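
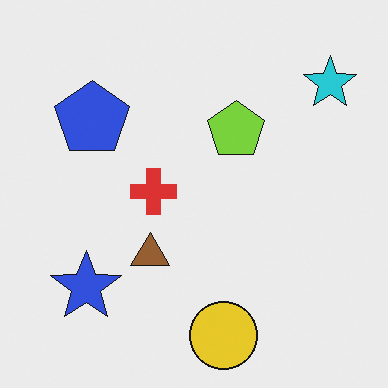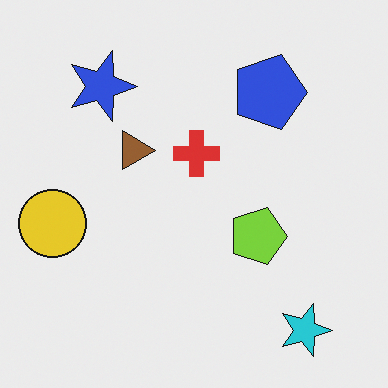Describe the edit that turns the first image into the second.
The second image is the first rotated 90° clockwise.

The cyan star sits in the top-right of the first image and the bottom-right of the second — consistent with a whole-image 90° clockwise rotation.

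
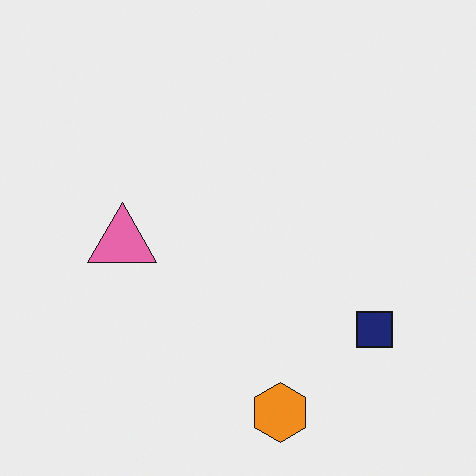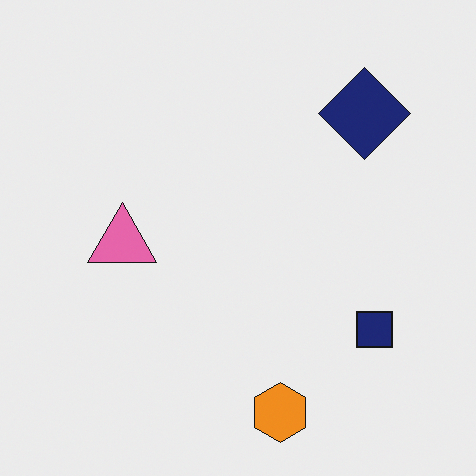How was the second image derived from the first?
The second image is the first overlaid with an additional navy diamond.

A navy diamond appears in the second image that is absent from the first.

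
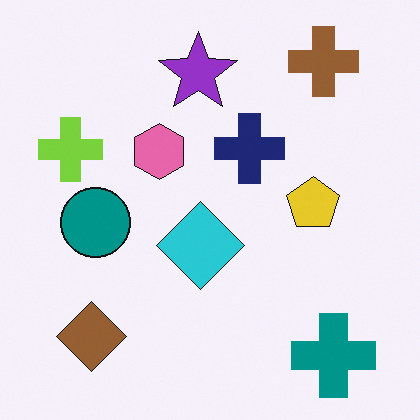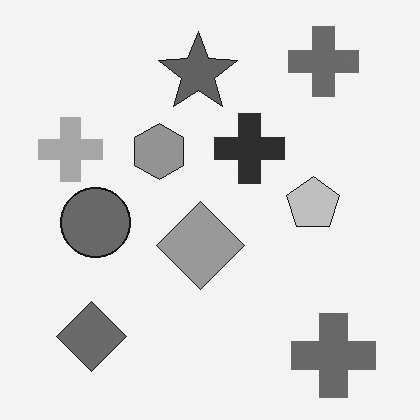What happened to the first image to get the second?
The second image is the first converted to grayscale.

All color is removed — every shape is now a shade of grey.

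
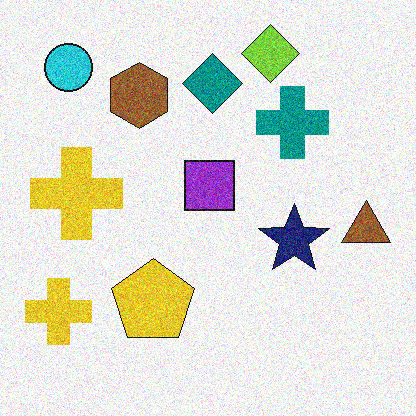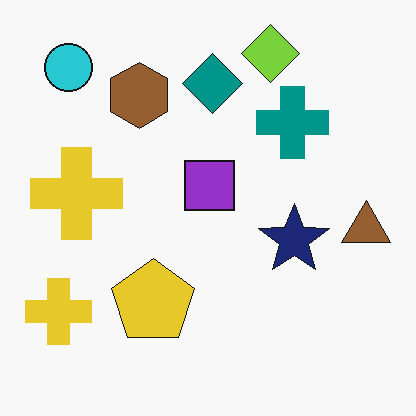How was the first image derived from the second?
The first image is the second degraded with moderate additive noise.

Random speckle covers the whole image, including the flat background.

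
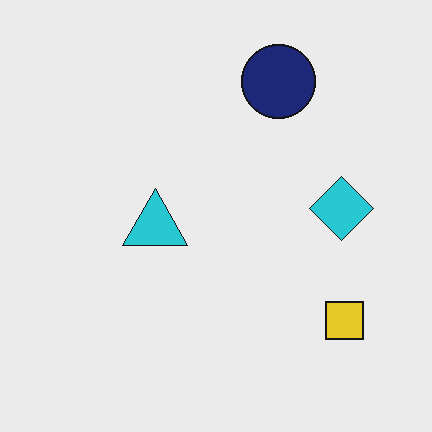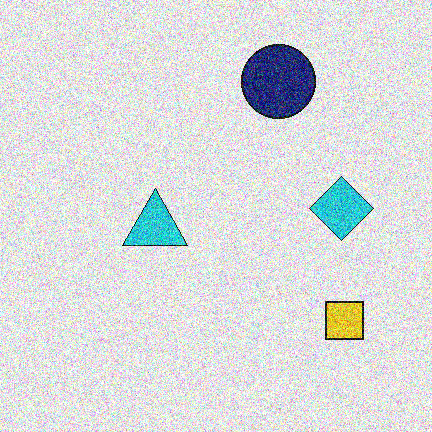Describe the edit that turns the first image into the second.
The transformation is: degraded with strong gaussian noise.

Random speckle covers the whole image, including the flat background.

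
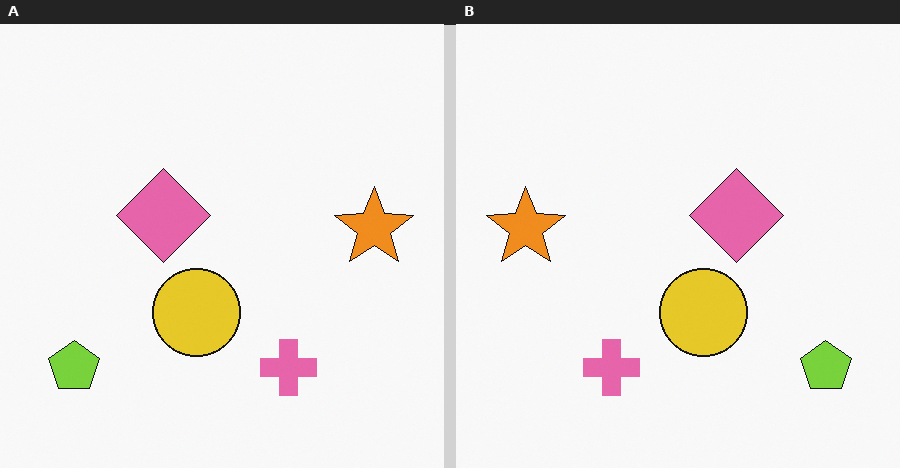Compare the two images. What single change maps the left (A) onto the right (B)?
The image was flipped horizontally (left ↔ right).

The orange star is in the right of the left (A) image and the left of the right (B) — shapes on opposite sides of the vertical midline have swapped in a mirror flip.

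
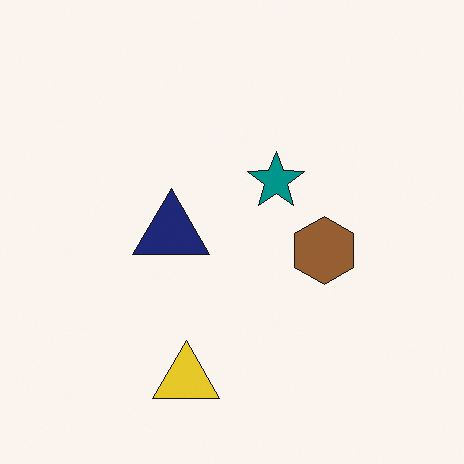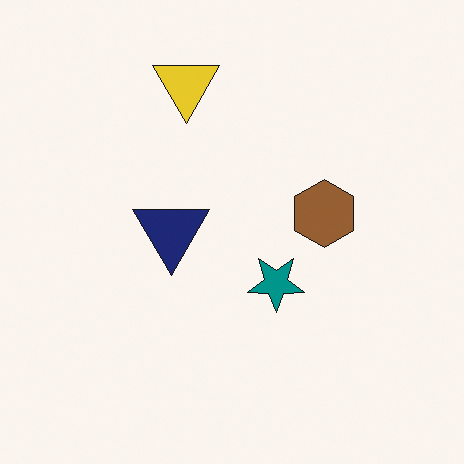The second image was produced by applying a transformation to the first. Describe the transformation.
The transformation is: flipped vertically (top ↔ bottom).

The yellow triangle is in the bottom of the first image and the top of the second — shapes on opposite sides of the horizontal midline have swapped in a mirror flip.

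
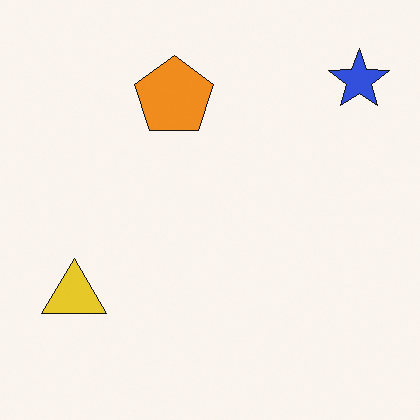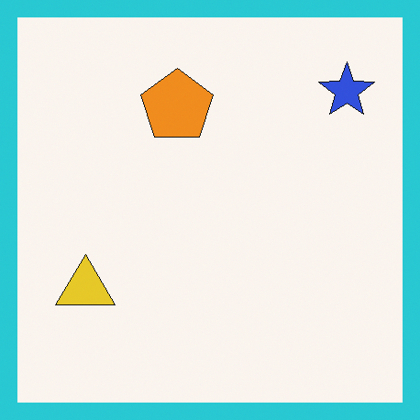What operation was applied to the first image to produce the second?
The image was framed with a cyan border.

A solid cyan frame runs around the edge of the second image, with the content slightly shrunk inside it.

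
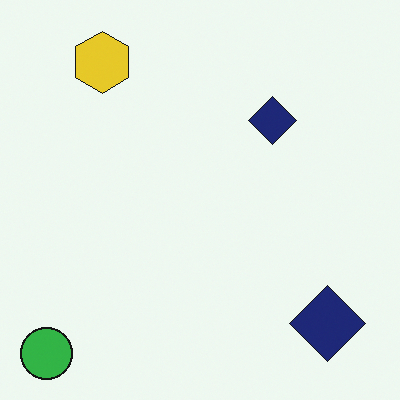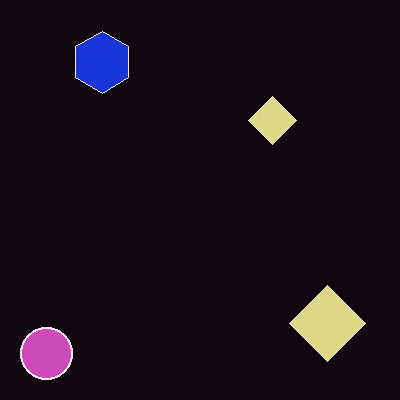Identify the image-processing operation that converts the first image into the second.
It was color-inverted (negative).

The light background has become dark and every shape's color is its complement — a photographic negative.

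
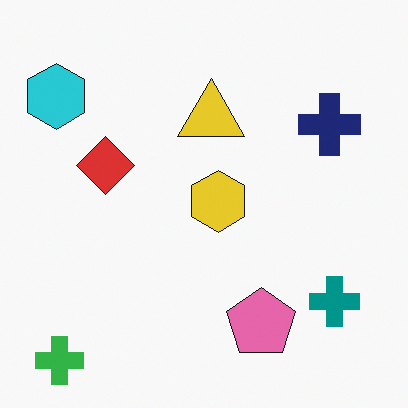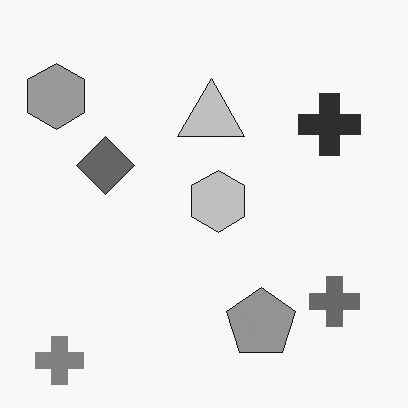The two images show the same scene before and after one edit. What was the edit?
Converted to grayscale.

All color is removed — every shape is now a shade of grey.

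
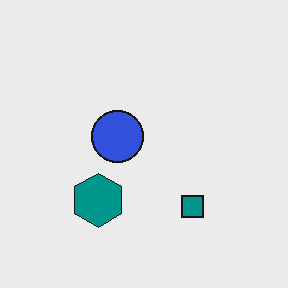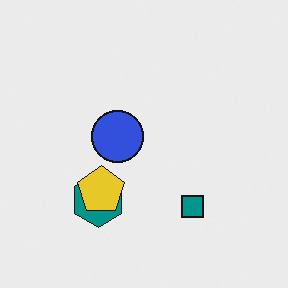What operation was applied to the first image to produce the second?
The image was overlaid with an additional yellow pentagon.

A yellow pentagon appears in the second image that is absent from the first.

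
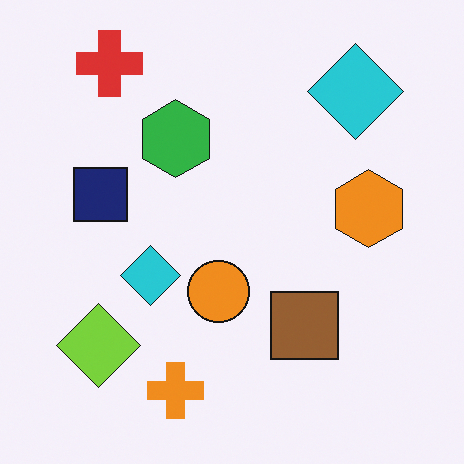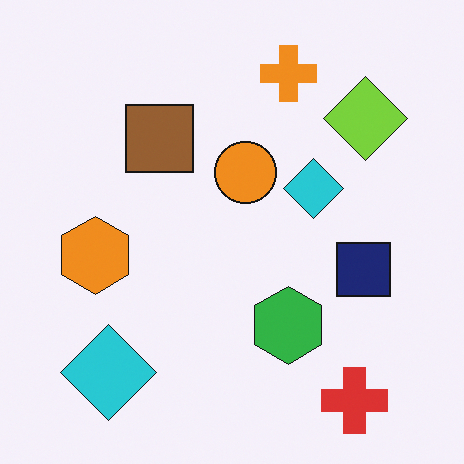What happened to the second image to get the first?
Rotated 180°.

The red cross sits in the bottom-right of the second image and the top-left of the first — consistent with a whole-image 180° rotation.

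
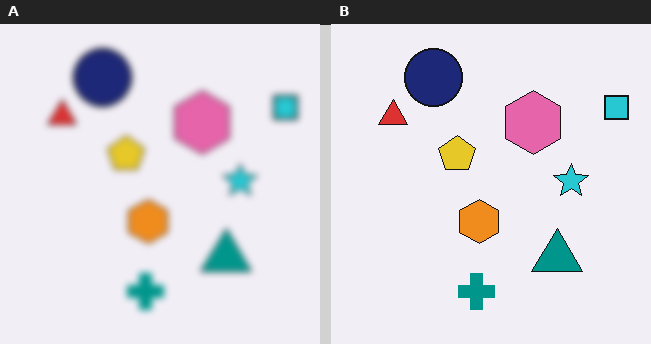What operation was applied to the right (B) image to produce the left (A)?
Moderately blurred.

Shape edges and outlines are uniformly softened across the whole image.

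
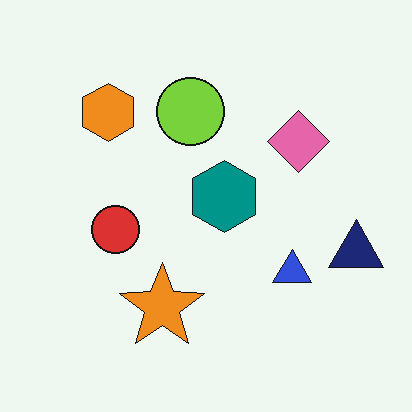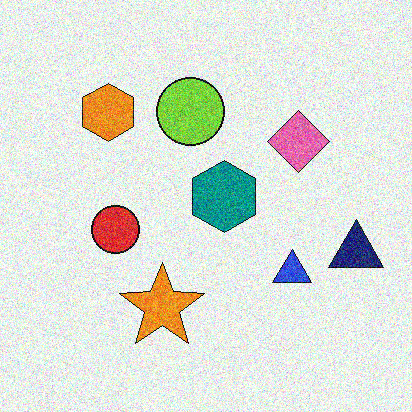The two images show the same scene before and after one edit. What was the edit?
This is the original image degraded with strong gaussian noise.

Random speckle covers the whole image, including the flat background.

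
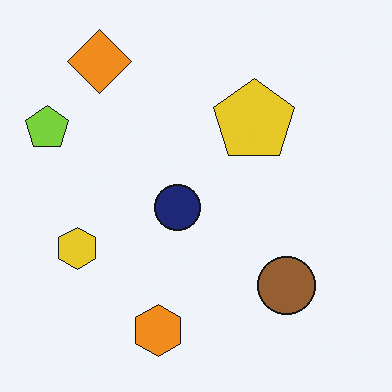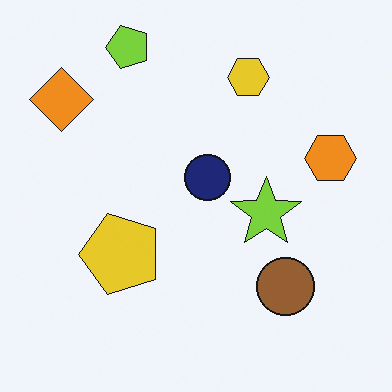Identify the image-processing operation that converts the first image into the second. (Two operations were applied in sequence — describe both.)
Transposed (reflected across the top-left ↔ bottom-right diagonal), then overlaid with an additional lime star.

Shapes have swapped their row and column positions — what was in the top-right is now in the bottom-left — a diagonal reflection. A lime star appears in the second image that is absent from the first.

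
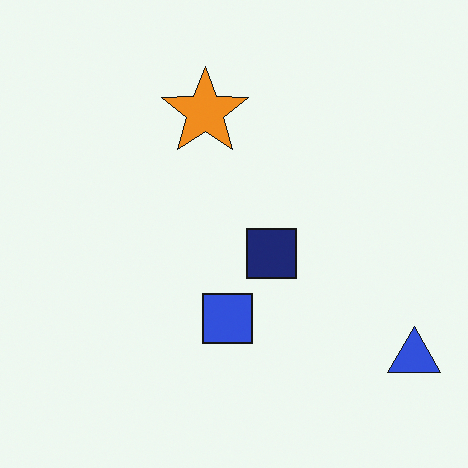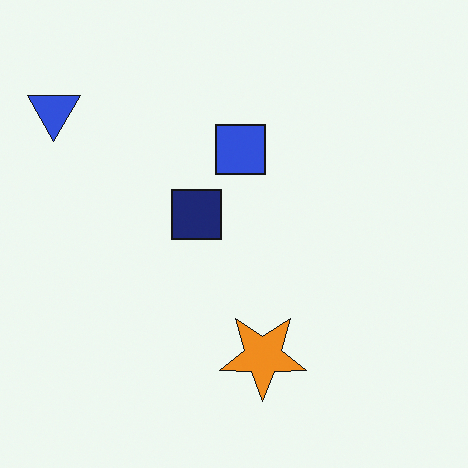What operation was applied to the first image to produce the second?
It was rotated 180°.

The blue triangle sits in the bottom-right of the first image and the top-left of the second — consistent with a whole-image 180° rotation.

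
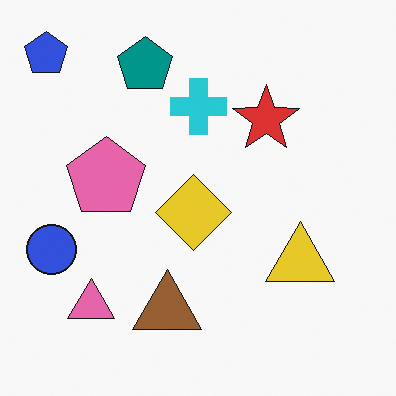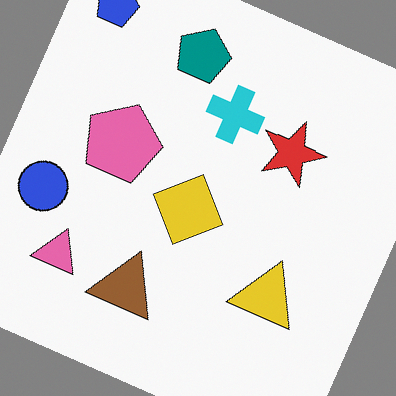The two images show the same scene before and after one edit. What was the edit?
It was rotated clockwise by a moderate amount.

Every shape is tilted by the same angle and the image corners show triangular fill wedges — a whole-image rotation by a non-right angle.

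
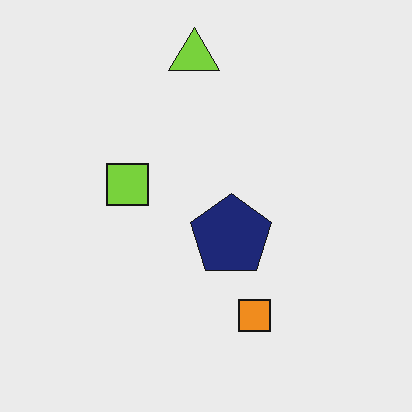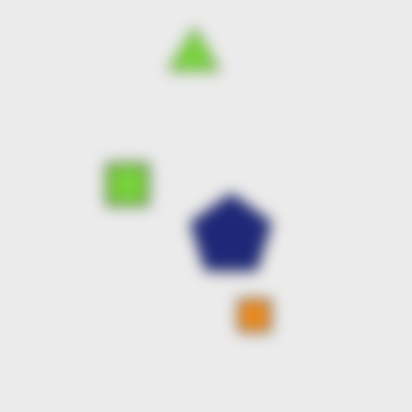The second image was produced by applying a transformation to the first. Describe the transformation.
This is the original image heavily blurred.

Shape edges and outlines are uniformly softened across the whole image.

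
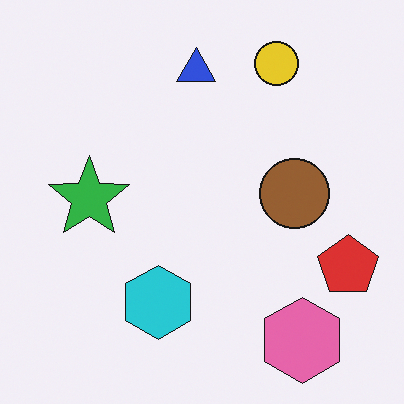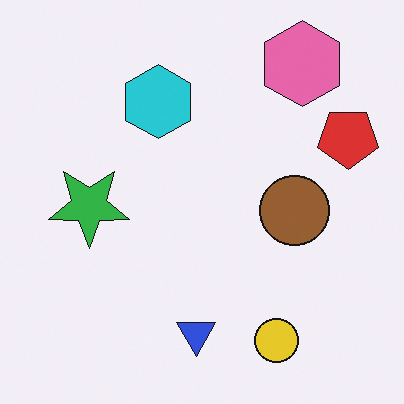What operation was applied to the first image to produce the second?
Flipped vertically (top ↔ bottom).

The yellow circle is in the top-right of the first image and the bottom-right of the second — shapes on opposite sides of the horizontal midline have swapped in a mirror flip.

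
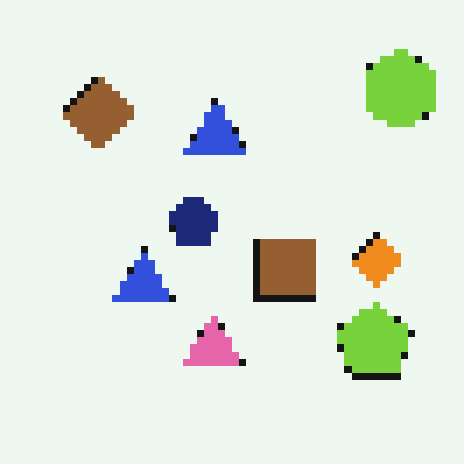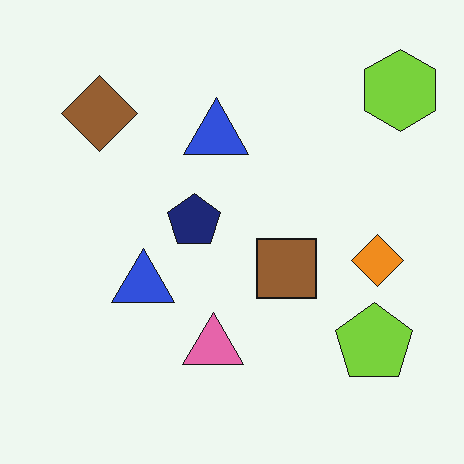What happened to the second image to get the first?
This is the original image moderately pixelated.

Shapes are reduced to large square blocks; fine edges and outlines are lost — a downscale-then-upscale (mosaic) effect.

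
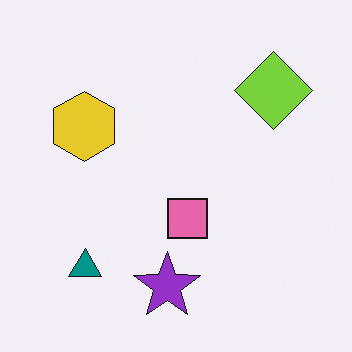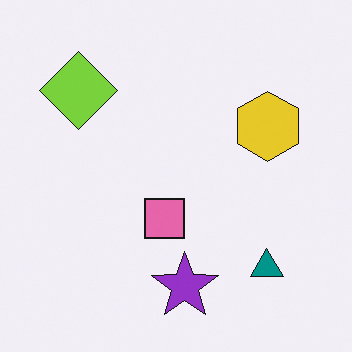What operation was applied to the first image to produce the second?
It was flipped horizontally (left ↔ right).

The lime diamond is in the top-right of the first image and the top-left of the second — shapes on opposite sides of the vertical midline have swapped in a mirror flip.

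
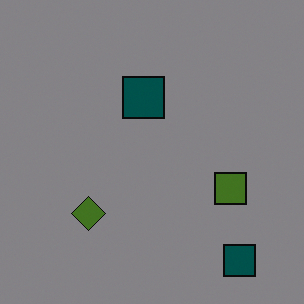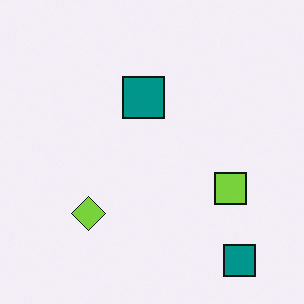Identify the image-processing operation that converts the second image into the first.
Substantially darkened.

Every pixel — background and shapes alike — is uniformly darkened.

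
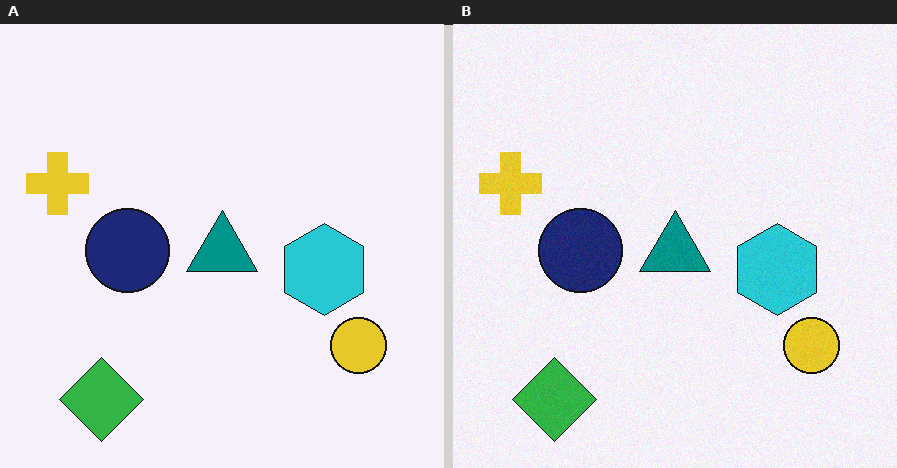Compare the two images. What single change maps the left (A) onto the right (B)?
It was degraded with subtle gaussian noise.

Random speckle covers the whole image, including the flat background.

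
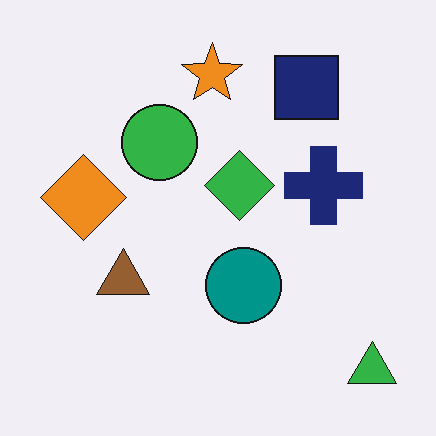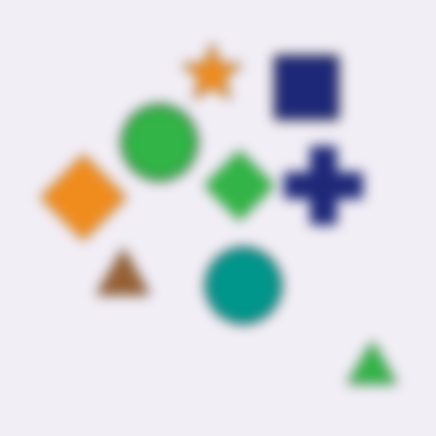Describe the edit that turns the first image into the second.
The transformation is: strongly gaussian-blurred.

Shape edges and outlines are uniformly softened across the whole image.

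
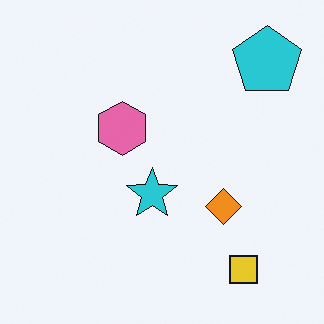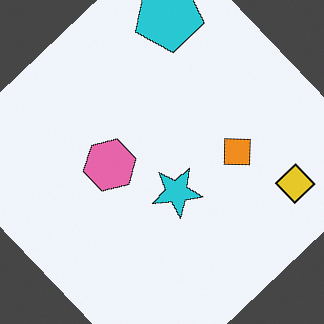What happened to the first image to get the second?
This is the original image rotated counter-clockwise by a large amount — several tens of degrees.

Every shape is tilted by the same angle and the image corners show triangular fill wedges — a whole-image rotation by a non-right angle.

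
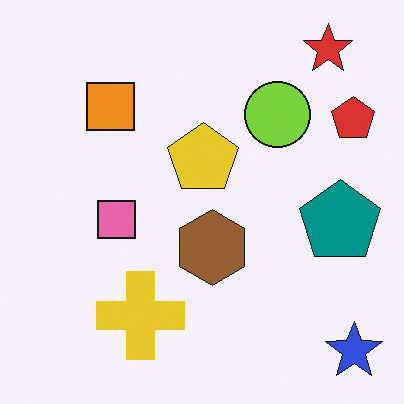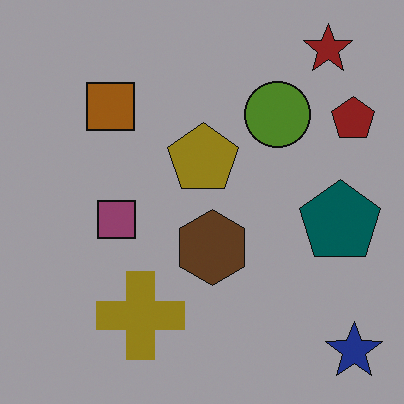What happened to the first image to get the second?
This is the original image darkened a lot.

Every pixel — background and shapes alike — is uniformly darkened.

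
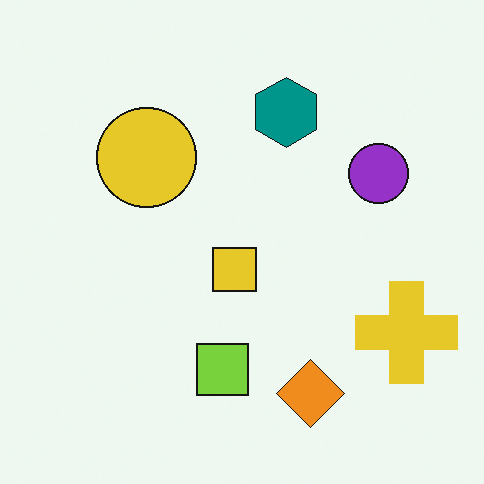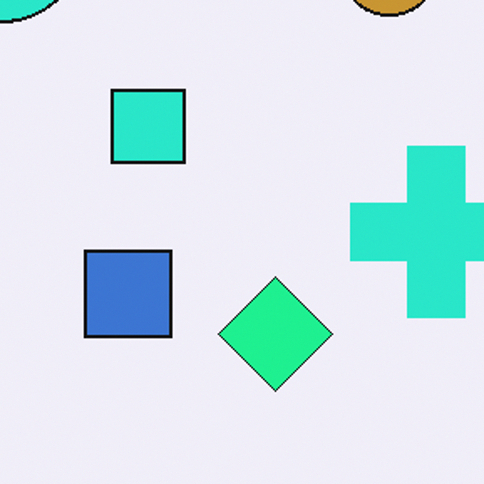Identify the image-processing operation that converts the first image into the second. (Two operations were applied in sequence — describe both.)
Cropped tightly and scaled back up, then hue-shifted through roughly a third of the color wheel.

The visible shapes are larger and the field of view is narrower; shapes near the original edges may be partly or wholly outside the frame — a crop-and-rescale. Every shape's color has rotated by the same amount around the hue wheel — a uniform hue shift.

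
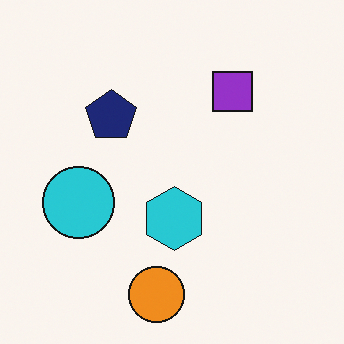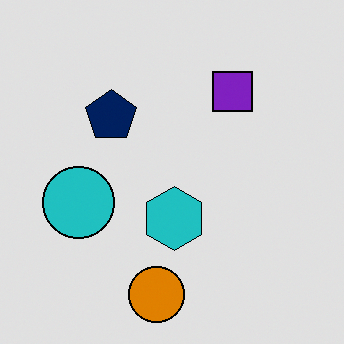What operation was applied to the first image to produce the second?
The second image is the first moderately posterized.

Each flat color has snapped to a coarser quantized level — most visibly, the near-white background has dropped to a flat grey.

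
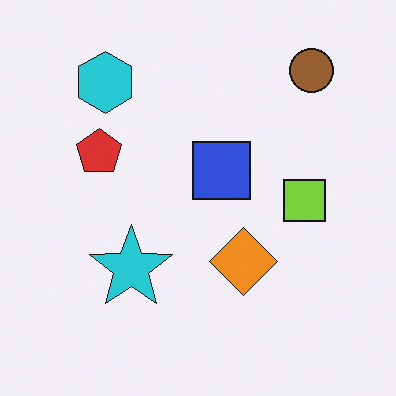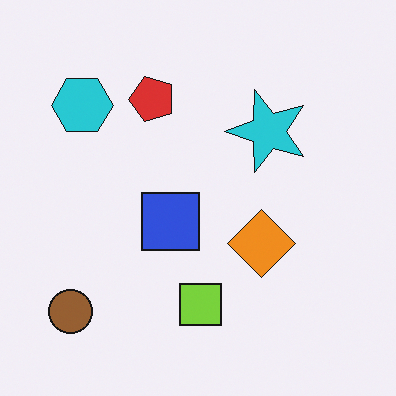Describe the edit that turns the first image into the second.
The second image is the first transposed (reflected across the top-left ↔ bottom-right diagonal).

Shapes have swapped their row and column positions — what was in the top-right is now in the bottom-left — a diagonal reflection.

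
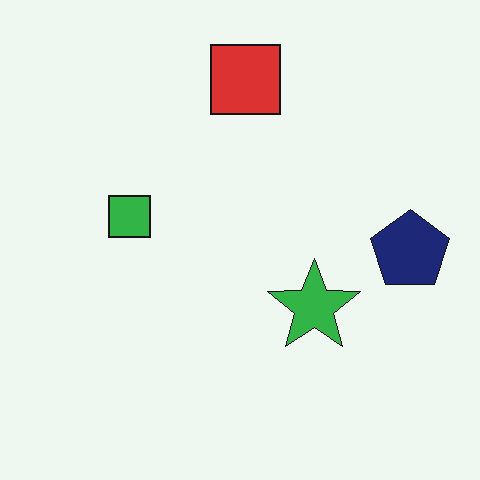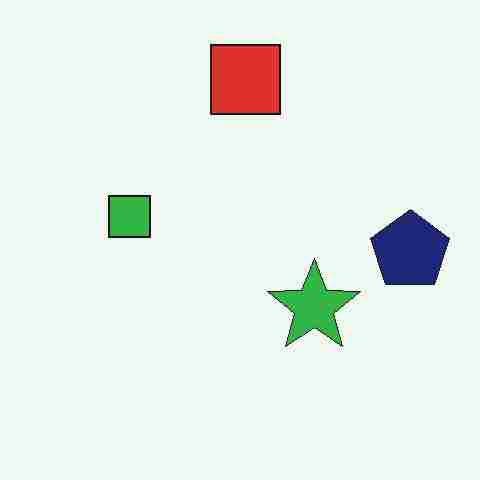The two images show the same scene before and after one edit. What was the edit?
Heavily JPEG-compressed with obvious blocking artifacts.

Blocky 8×8 compression artifacts appear around shape edges and the flat background shows ringing — characteristic JPEG degradation.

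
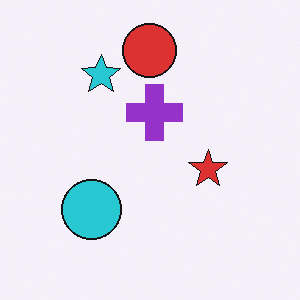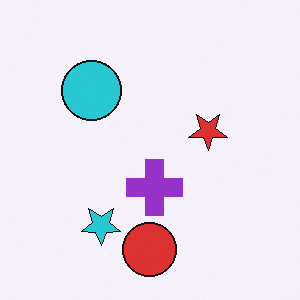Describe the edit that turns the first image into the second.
It was flipped vertically (top ↔ bottom).

The red circle is in the top of the first image and the bottom of the second — shapes on opposite sides of the horizontal midline have swapped in a mirror flip.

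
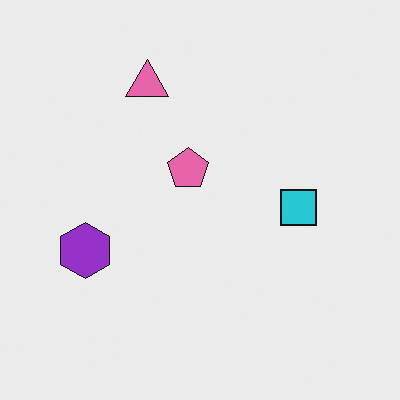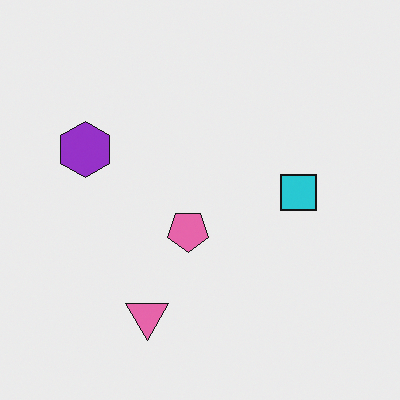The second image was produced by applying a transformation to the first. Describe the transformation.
Flipped vertically (top ↔ bottom).

The pink triangle is in the top of the first image and the bottom of the second — shapes on opposite sides of the horizontal midline have swapped in a mirror flip.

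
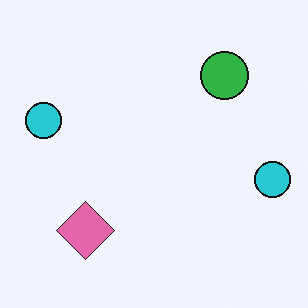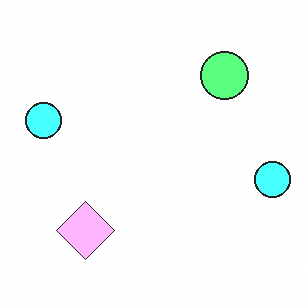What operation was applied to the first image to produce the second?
This is the original image brightened a lot.

Every pixel — background and shapes alike — is uniformly brightened.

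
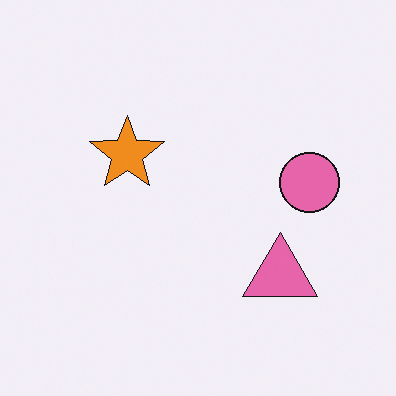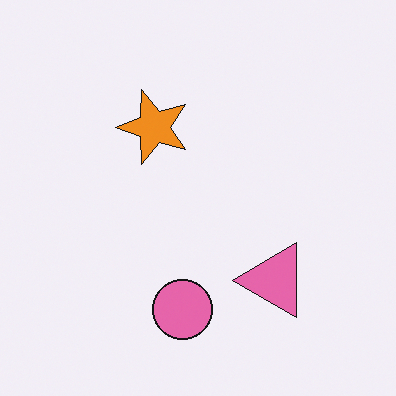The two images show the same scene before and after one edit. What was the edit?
The transformation is: transposed (reflected across the top-left ↔ bottom-right diagonal).

Shapes have swapped their row and column positions — what was in the top-right is now in the bottom-left — a diagonal reflection.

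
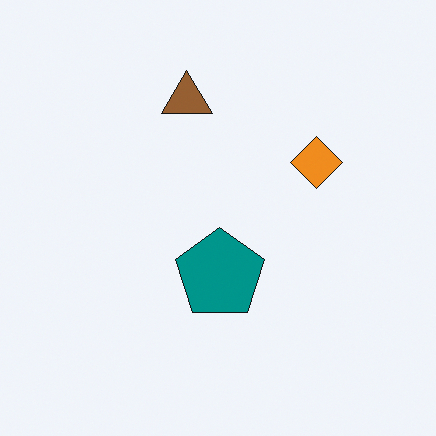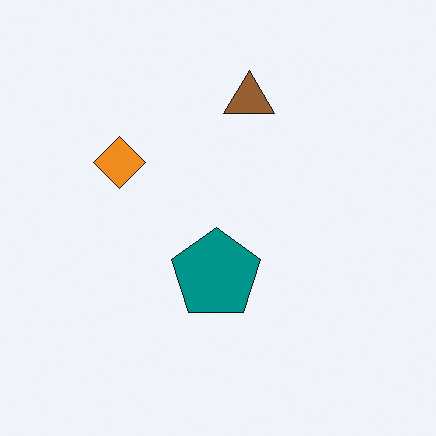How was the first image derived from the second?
The first image is the second flipped horizontally (left ↔ right).

The orange diamond is in the left of the second image and the right of the first — shapes on opposite sides of the vertical midline have swapped in a mirror flip.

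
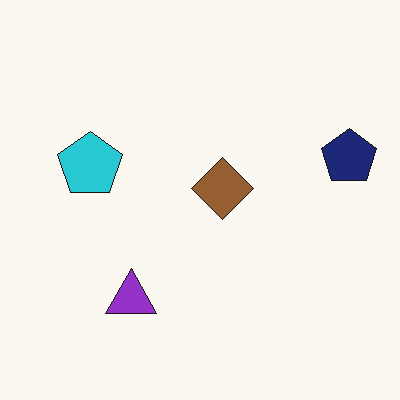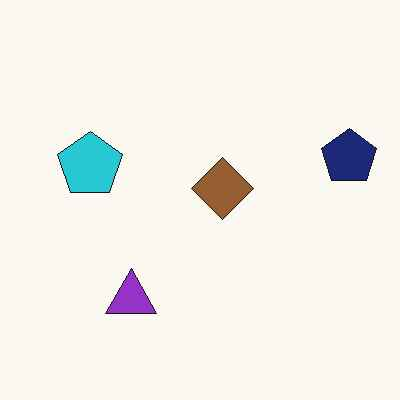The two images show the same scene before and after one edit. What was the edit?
The second image is the first given moderate JPEG compression.

Blocky 8×8 compression artifacts appear around shape edges and the flat background shows ringing — characteristic JPEG degradation.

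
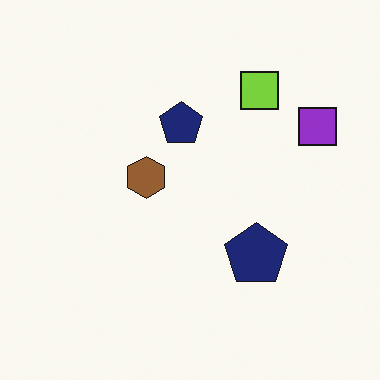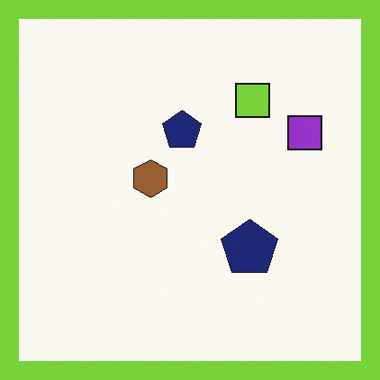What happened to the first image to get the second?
It was framed with a lime border.

A solid lime frame runs around the edge of the second image, with the content slightly shrunk inside it.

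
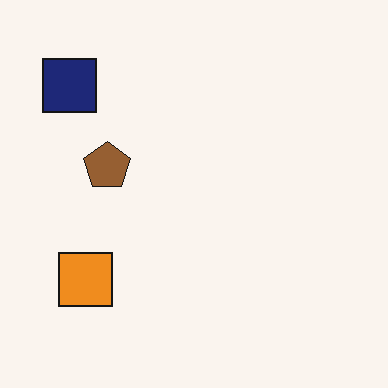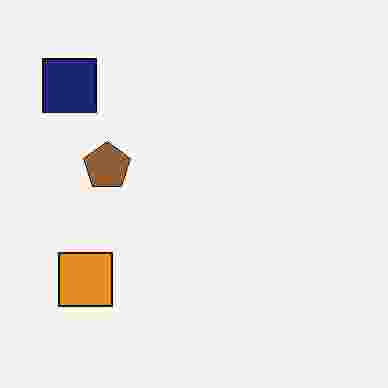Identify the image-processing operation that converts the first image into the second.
It was degraded with heavy JPEG compression.

Blocky 8×8 compression artifacts appear around shape edges and the flat background shows ringing — characteristic JPEG degradation.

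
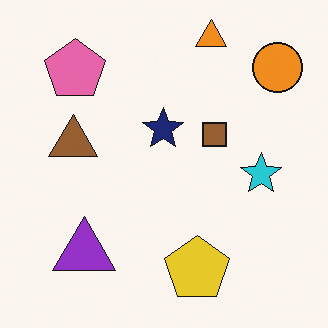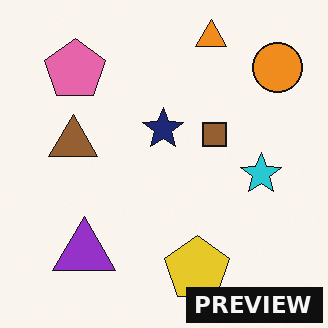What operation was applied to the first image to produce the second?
Watermarked with the text "PREVIEW" in the lower-right corner.

A dark label reading "PREVIEW" appears in the lower-right corner.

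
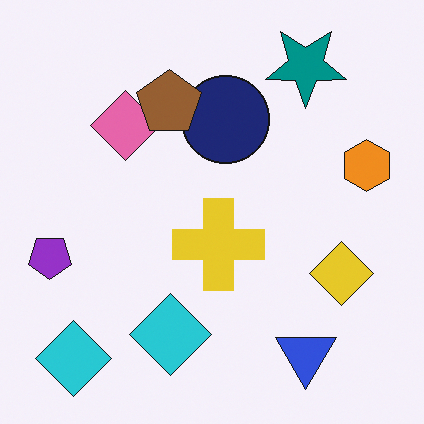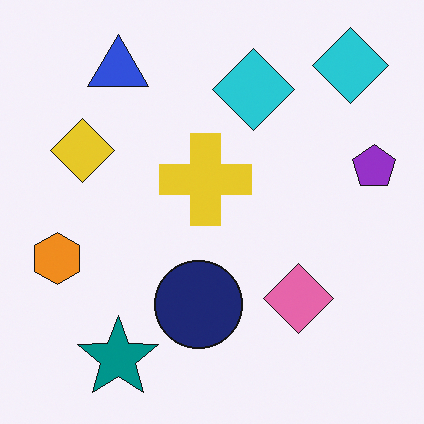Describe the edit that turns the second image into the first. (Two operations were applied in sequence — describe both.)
Rotated 180°, then overlaid with an additional brown pentagon.

The teal star sits in the bottom-left of the second image and the top-right of the first — consistent with a whole-image 180° rotation. A brown pentagon appears in the first image that is absent from the second.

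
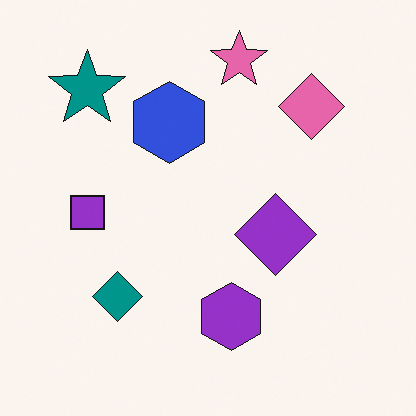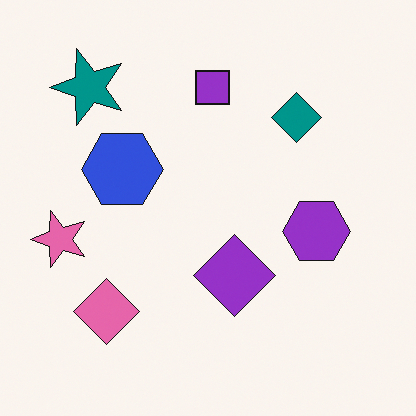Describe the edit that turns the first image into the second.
The image was transposed (reflected across the top-left ↔ bottom-right diagonal).

Shapes have swapped their row and column positions — what was in the top-right is now in the bottom-left — a diagonal reflection.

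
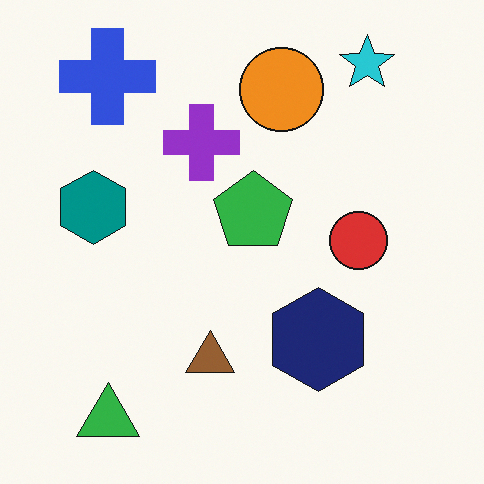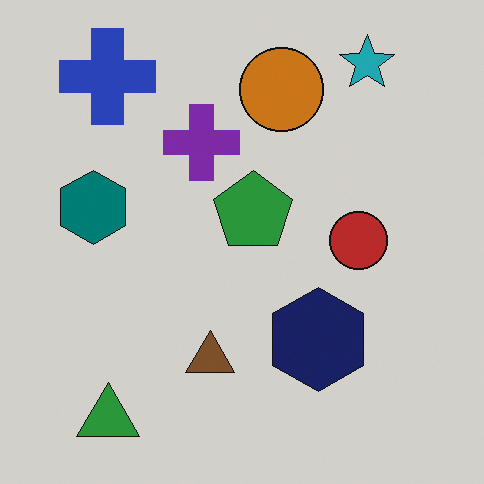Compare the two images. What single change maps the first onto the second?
The second image is the first darkened a little.

Every pixel — background and shapes alike — is uniformly darkened.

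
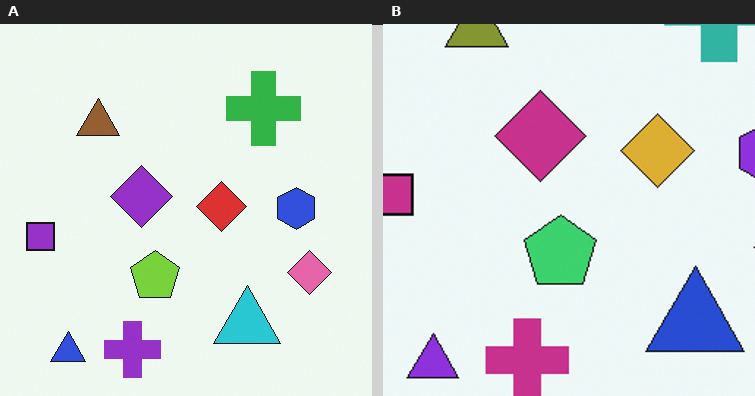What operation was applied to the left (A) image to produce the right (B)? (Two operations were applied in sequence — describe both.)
This is the original image hue-shifted by a small amount, then cropped to a modestly smaller region and rescaled.

Every shape's color has rotated by the same amount around the hue wheel — a uniform hue shift. The visible shapes are larger and the field of view is narrower; shapes near the original edges may be partly or wholly outside the frame — a crop-and-rescale.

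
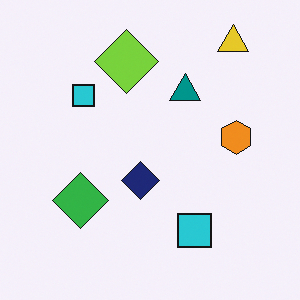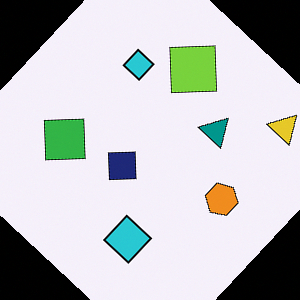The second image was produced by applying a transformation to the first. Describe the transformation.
The transformation is: rotated clockwise by a large amount — several tens of degrees.

Every shape is tilted by the same angle and the image corners show triangular fill wedges — a whole-image rotation by a non-right angle.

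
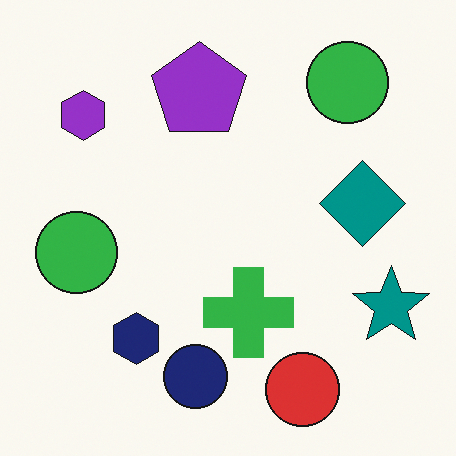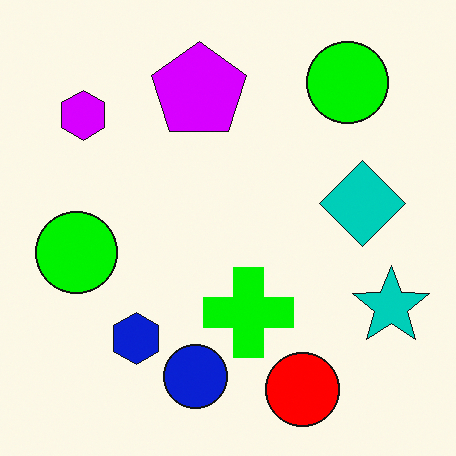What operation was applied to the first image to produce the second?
The transformation is: heavily oversaturated.

All colors are more vivid — a global saturation change.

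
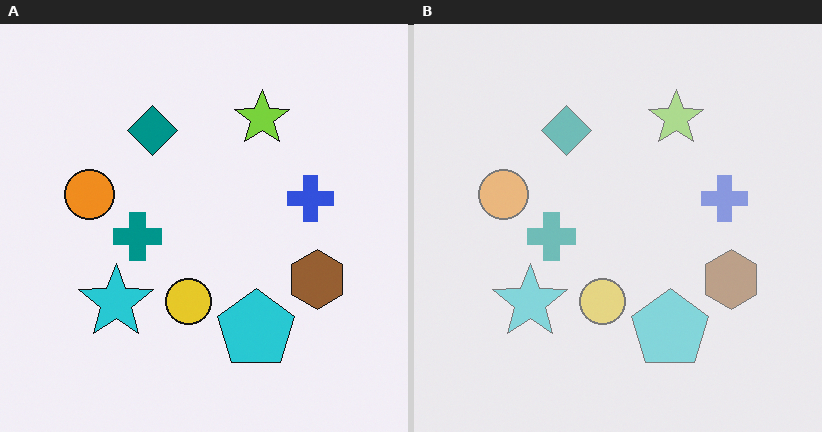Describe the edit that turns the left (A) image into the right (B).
It was washed out (contrast reduced).

Tones are pushed toward mid-grey across the whole image — a global contrast change.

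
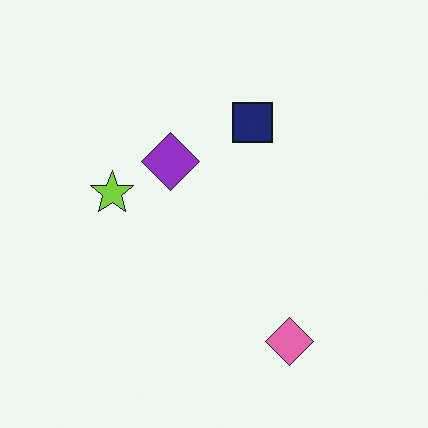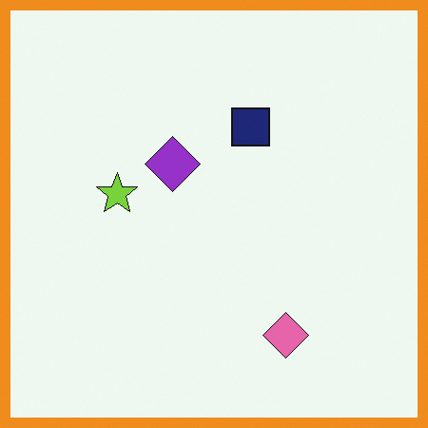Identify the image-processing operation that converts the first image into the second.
The image was framed with a orange border.

A solid orange frame runs around the edge of the second image, with the content slightly shrunk inside it.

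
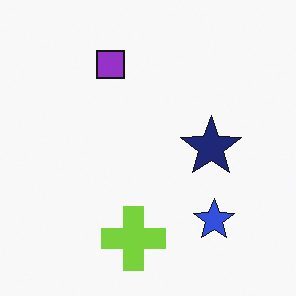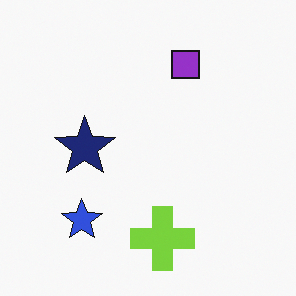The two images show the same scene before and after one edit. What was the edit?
It was flipped horizontally (left ↔ right).

The blue star is in the bottom-right of the first image and the bottom-left of the second — shapes on opposite sides of the vertical midline have swapped in a mirror flip.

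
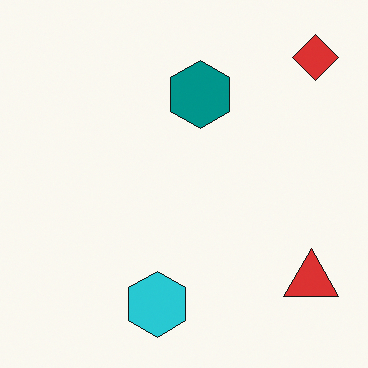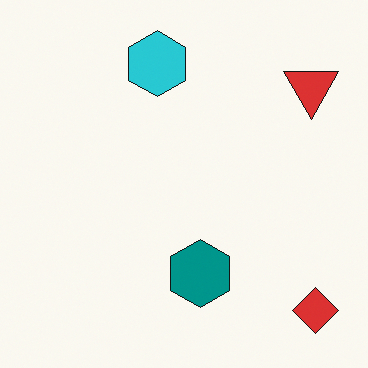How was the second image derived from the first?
This is the original image flipped vertically (top ↔ bottom).

The red diamond is in the top-right of the first image and the bottom-right of the second — shapes on opposite sides of the horizontal midline have swapped in a mirror flip.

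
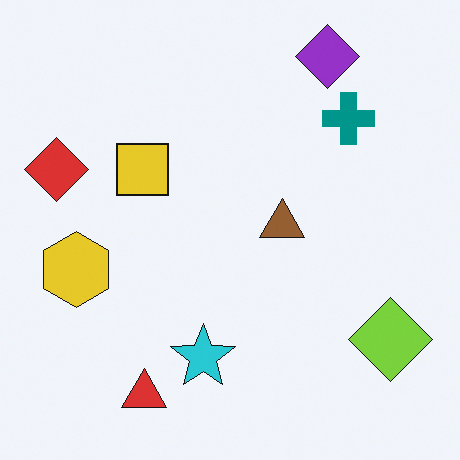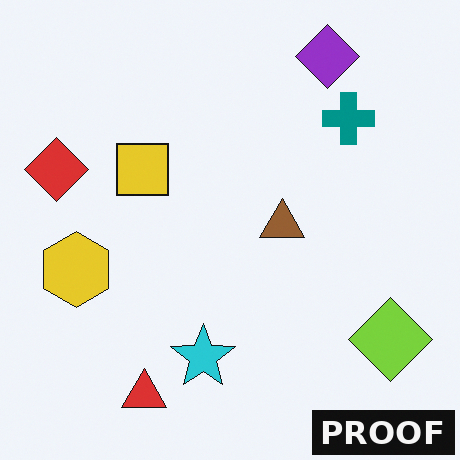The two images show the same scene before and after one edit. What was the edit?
This is the original image watermarked with the text "PROOF" in the lower-right corner.

A dark label reading "PROOF" appears in the lower-right corner.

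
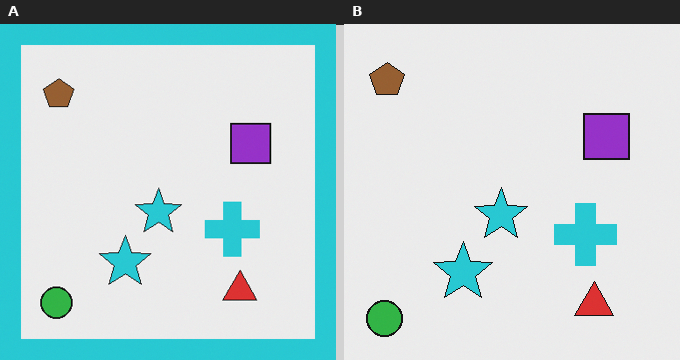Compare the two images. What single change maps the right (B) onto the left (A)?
This is the original image framed with a cyan border.

A solid cyan frame runs around the edge of the left (A) image, with the content slightly shrunk inside it.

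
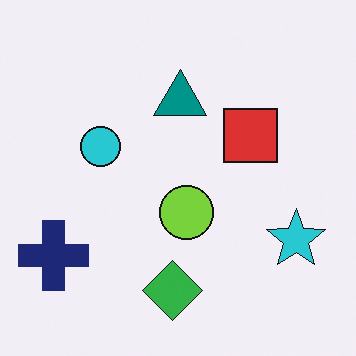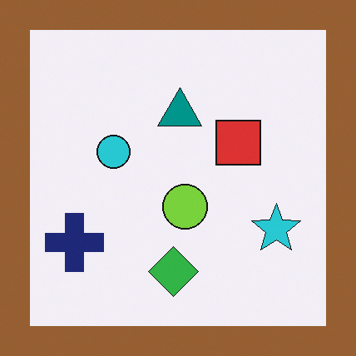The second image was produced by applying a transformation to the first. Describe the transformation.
The transformation is: framed with a brown border.

A solid brown frame runs around the edge of the second image, with the content slightly shrunk inside it.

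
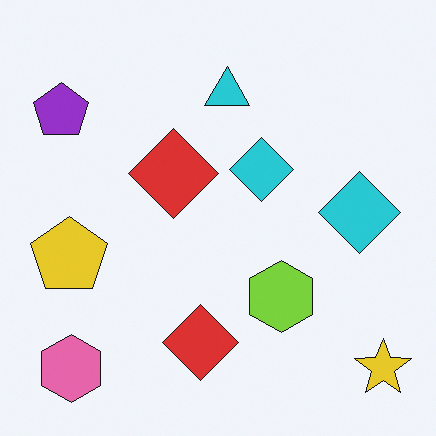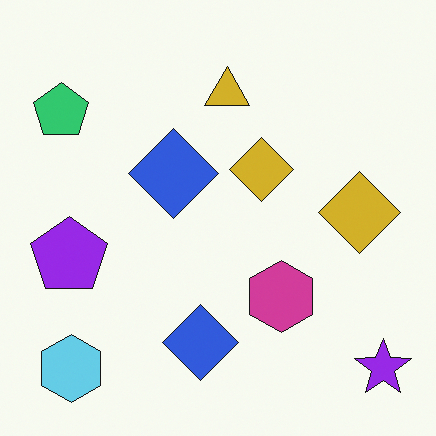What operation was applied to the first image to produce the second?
The image was hue-shifted by a large amount.

Every shape's color has rotated by the same amount around the hue wheel — a uniform hue shift.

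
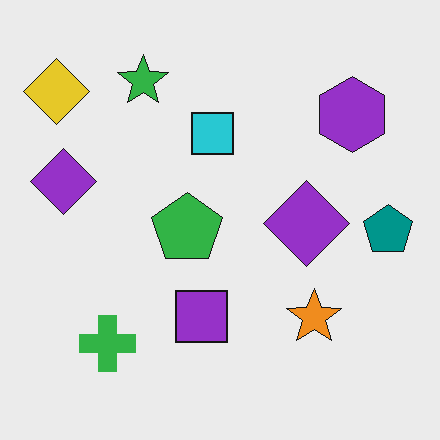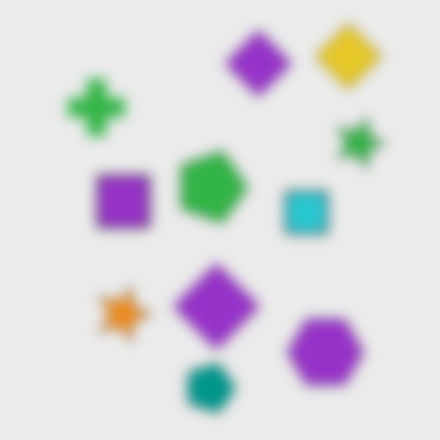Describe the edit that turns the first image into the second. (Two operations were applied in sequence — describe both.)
The transformation is: strongly gaussian-blurred, then rotated 90° clockwise.

Shape edges and outlines are uniformly softened across the whole image. The yellow diamond sits in the top-left of the first image and the top-right of the second — consistent with a whole-image 90° clockwise rotation.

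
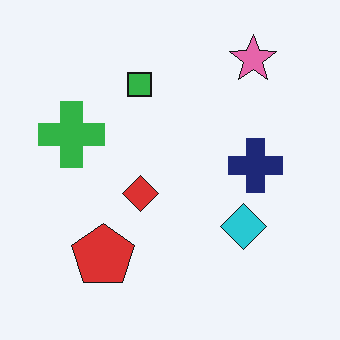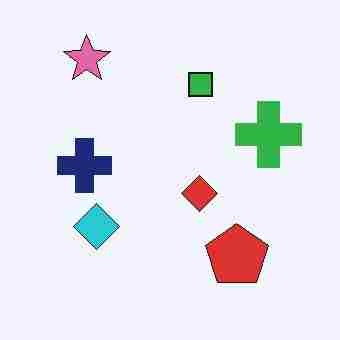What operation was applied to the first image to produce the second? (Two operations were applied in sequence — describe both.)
This is the original image flipped horizontally (left ↔ right), then heavily JPEG-compressed with obvious blocking artifacts.

The green cross is in the left of the first image and the right of the second — shapes on opposite sides of the vertical midline have swapped in a mirror flip. Blocky 8×8 compression artifacts appear around shape edges and the flat background shows ringing — characteristic JPEG degradation.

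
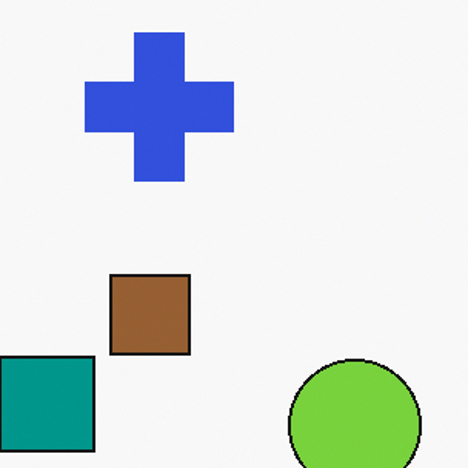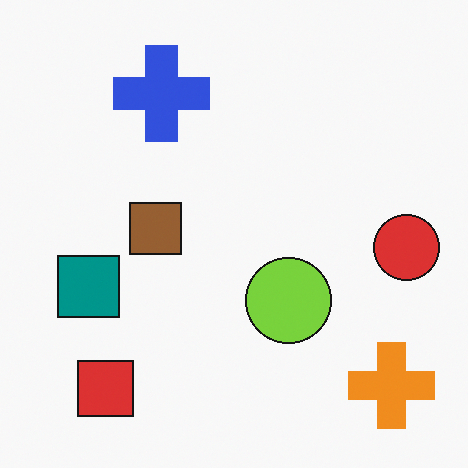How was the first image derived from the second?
Cropped slightly and scaled back up.

The visible shapes are larger and the field of view is narrower; shapes near the original edges may be partly or wholly outside the frame — a crop-and-rescale.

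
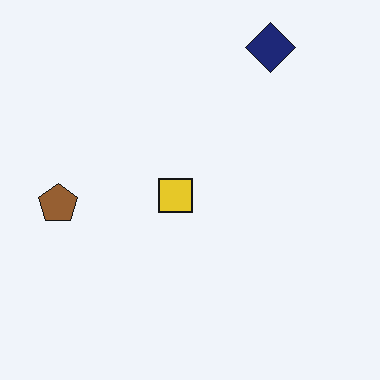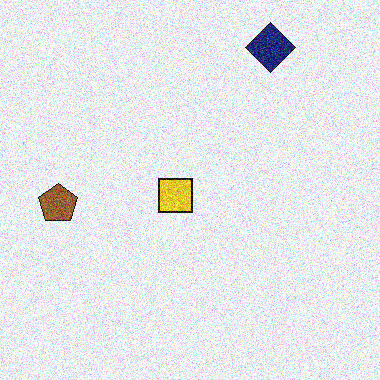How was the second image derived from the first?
It was degraded with a thick layer of grain.

Random speckle covers the whole image, including the flat background.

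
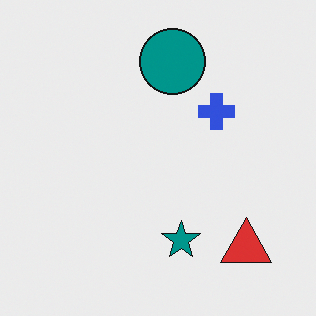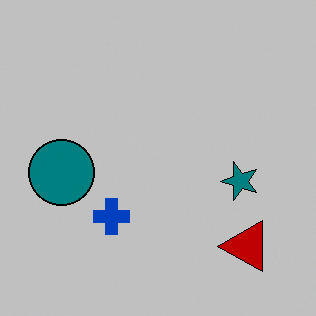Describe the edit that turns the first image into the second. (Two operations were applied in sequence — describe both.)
It was transposed (reflected across the top-left ↔ bottom-right diagonal), then aggressively posterized.

Shapes have swapped their row and column positions — what was in the top-right is now in the bottom-left — a diagonal reflection. Each flat color has snapped to a coarser quantized level — most visibly, the near-white background has dropped to a flat grey.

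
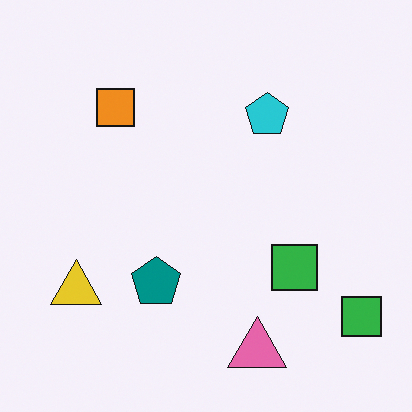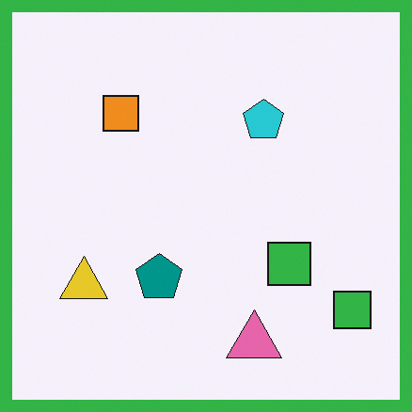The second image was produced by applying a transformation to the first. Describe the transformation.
This is the original image framed with a green border.

A solid green frame runs around the edge of the second image, with the content slightly shrunk inside it.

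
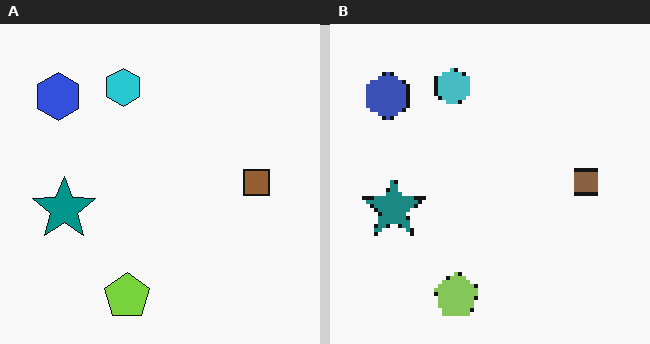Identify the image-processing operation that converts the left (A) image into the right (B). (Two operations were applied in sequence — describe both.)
The transformation is: slightly desaturated, then lightly pixelated (a mild mosaic effect).

All colors are more muted and greyish — a global saturation change. Shapes are reduced to large square blocks; fine edges and outlines are lost — a downscale-then-upscale (mosaic) effect.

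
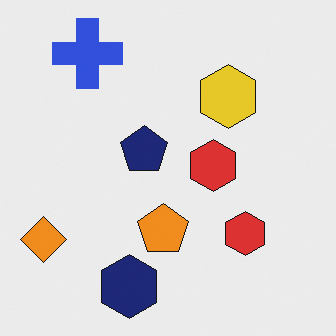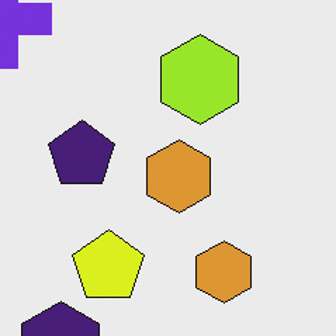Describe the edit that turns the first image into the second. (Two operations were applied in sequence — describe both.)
The image was hue-shifted by a small amount, then cropped to a modestly smaller region and rescaled.

Every shape's color has rotated by the same amount around the hue wheel — a uniform hue shift. The visible shapes are larger and the field of view is narrower; shapes near the original edges may be partly or wholly outside the frame — a crop-and-rescale.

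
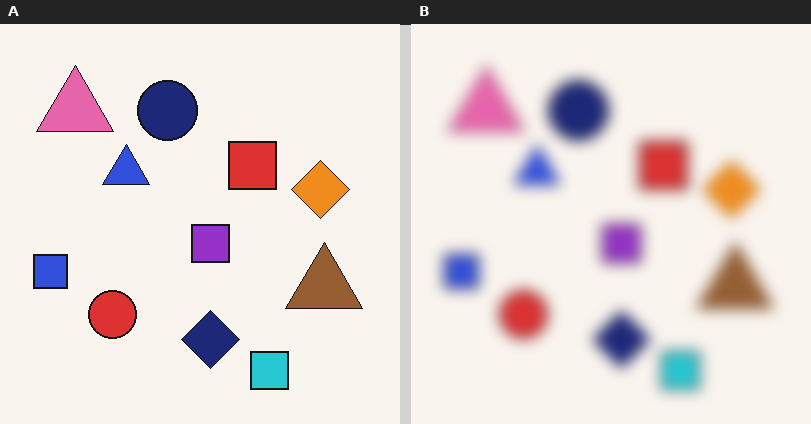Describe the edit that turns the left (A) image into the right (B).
The image was heavily blurred.

Shape edges and outlines are uniformly softened across the whole image.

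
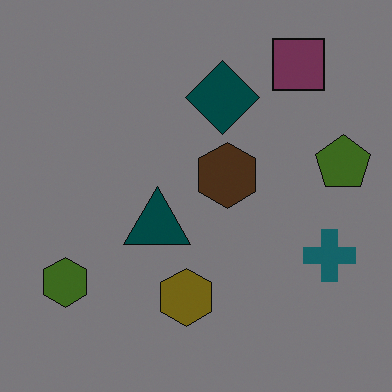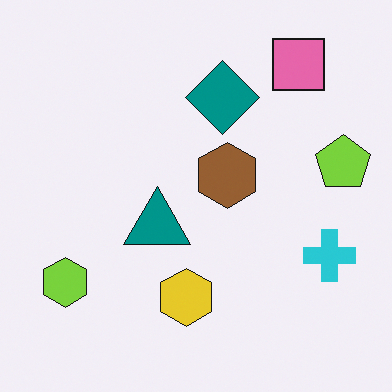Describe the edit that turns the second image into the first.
Noticeably darkened.

Every pixel — background and shapes alike — is uniformly darkened.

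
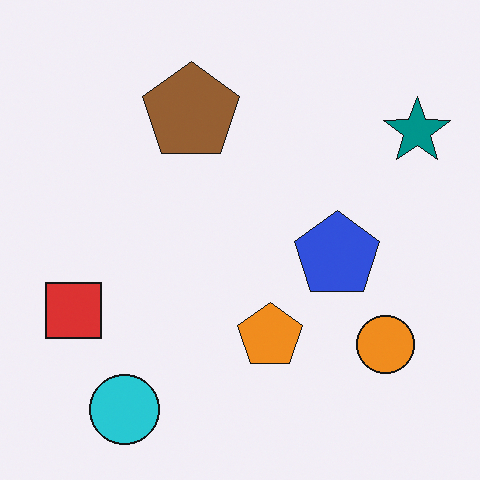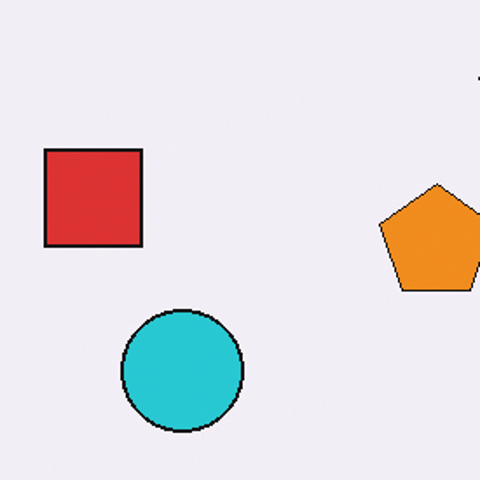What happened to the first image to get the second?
Cropped tightly and scaled back up.

The visible shapes are larger and the field of view is narrower; shapes near the original edges may be partly or wholly outside the frame — a crop-and-rescale.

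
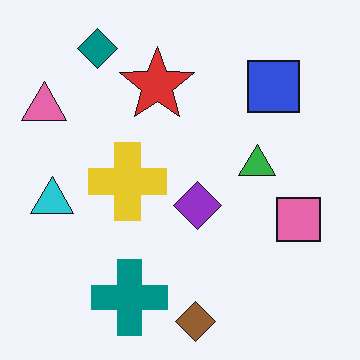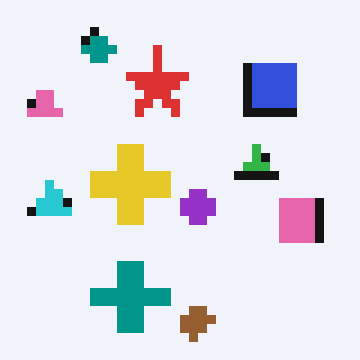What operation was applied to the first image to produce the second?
Heavily pixelated into large blocks.

Shapes are reduced to large square blocks; fine edges and outlines are lost — a downscale-then-upscale (mosaic) effect.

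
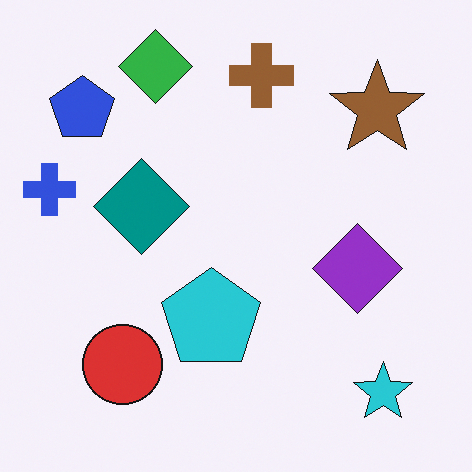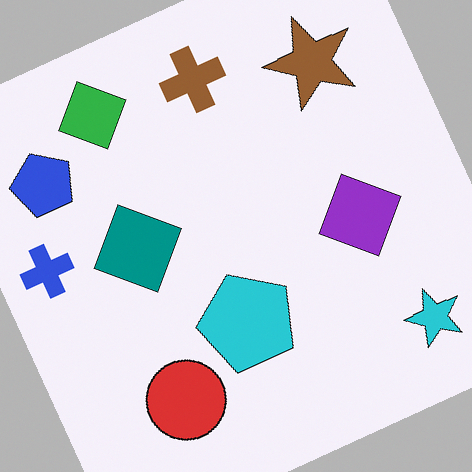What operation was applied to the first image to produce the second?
The image was rotated counter-clockwise by a moderate amount.

Every shape is tilted by the same angle and the image corners show triangular fill wedges — a whole-image rotation by a non-right angle.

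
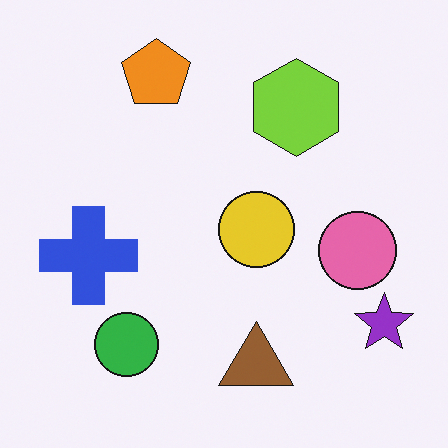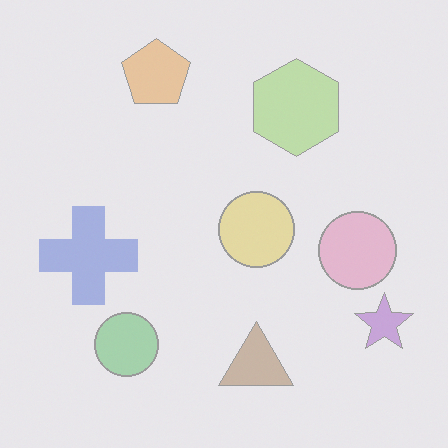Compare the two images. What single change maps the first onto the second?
The second image is the first given much lower contrast.

Tones are pushed toward mid-grey across the whole image — a global contrast change.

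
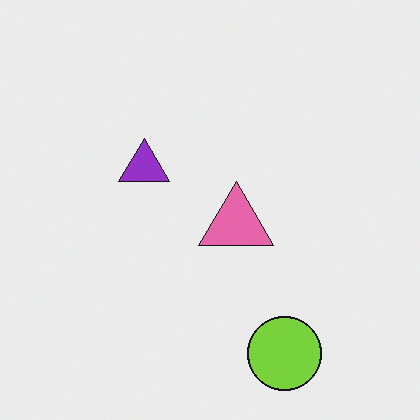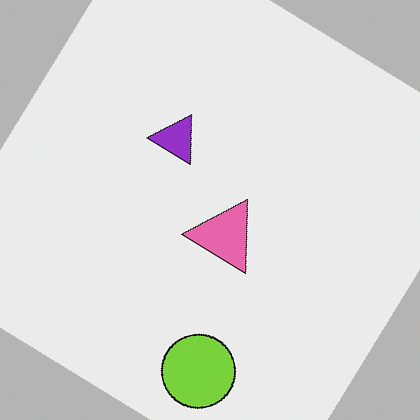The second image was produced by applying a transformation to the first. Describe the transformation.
The second image is the first rotated clockwise by a large amount — several tens of degrees.

Every shape is tilted by the same angle and the image corners show triangular fill wedges — a whole-image rotation by a non-right angle.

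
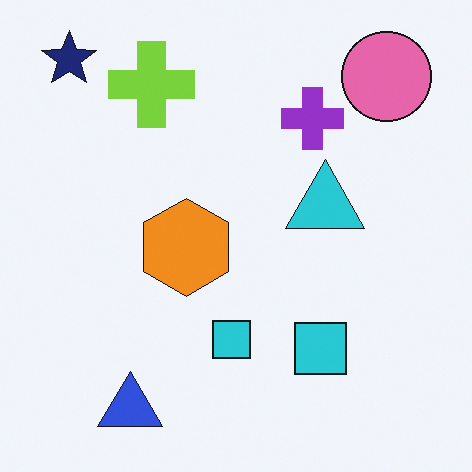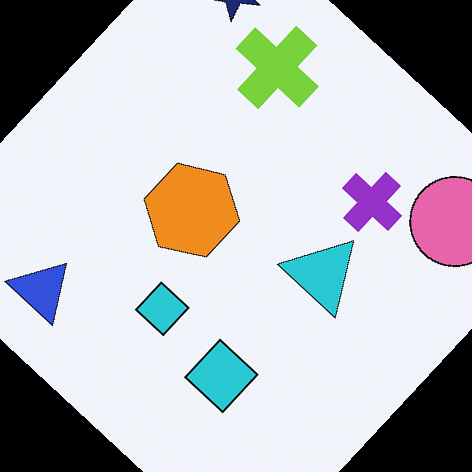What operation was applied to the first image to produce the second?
The image was rotated clockwise by a large amount — several tens of degrees.

Every shape is tilted by the same angle and the image corners show triangular fill wedges — a whole-image rotation by a non-right angle.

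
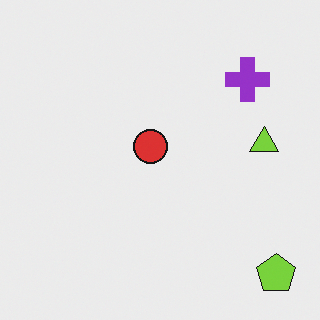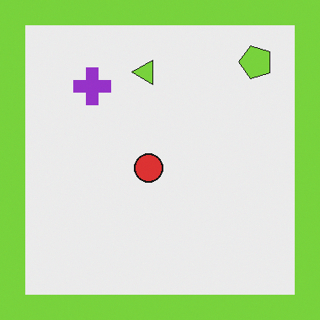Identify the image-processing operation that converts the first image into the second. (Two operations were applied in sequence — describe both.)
It was rotated 90° counter-clockwise, then framed with a lime border.

The lime pentagon sits in the bottom-right of the first image and the top-right of the second — consistent with a whole-image 90° counter-clockwise rotation. A solid lime frame runs around the edge of the second image, with the content slightly shrunk inside it.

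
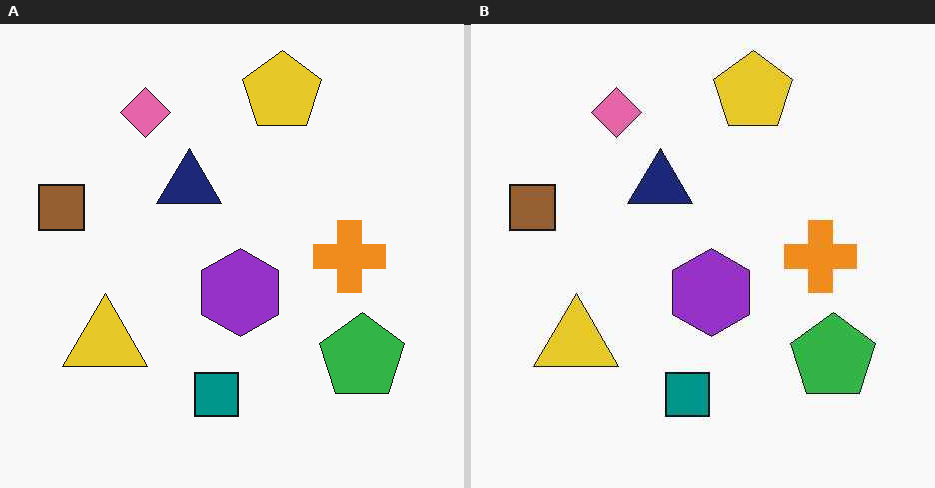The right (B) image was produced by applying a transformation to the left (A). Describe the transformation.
The image was JPEG-compressed with visible artifacts.

Blocky 8×8 compression artifacts appear around shape edges and the flat background shows ringing — characteristic JPEG degradation.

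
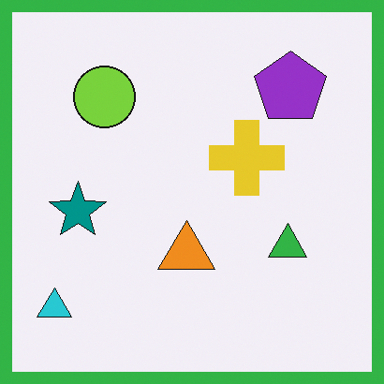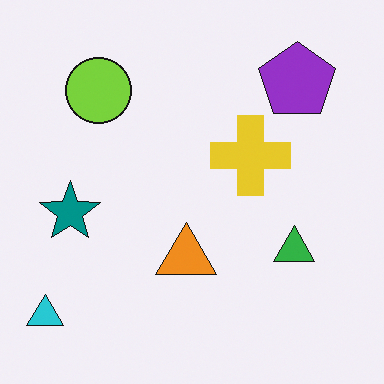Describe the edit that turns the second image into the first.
The first image is the second framed with a green border.

A solid green frame runs around the edge of the first image, with the content slightly shrunk inside it.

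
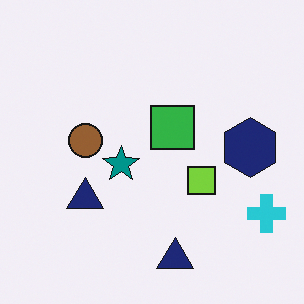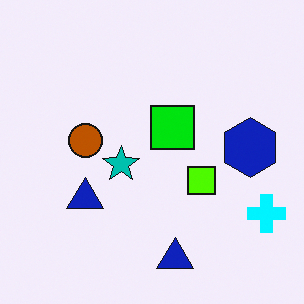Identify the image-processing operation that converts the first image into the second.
The second image is the first made much more vivid (saturation change).

All colors are more vivid — a global saturation change.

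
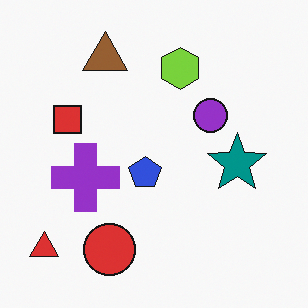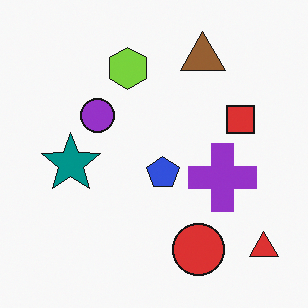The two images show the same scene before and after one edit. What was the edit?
It was flipped horizontally (left ↔ right).

The red triangle is in the bottom-left of the first image and the bottom-right of the second — shapes on opposite sides of the vertical midline have swapped in a mirror flip.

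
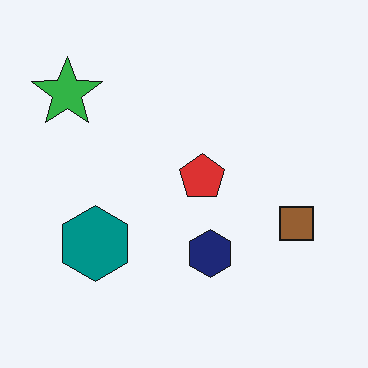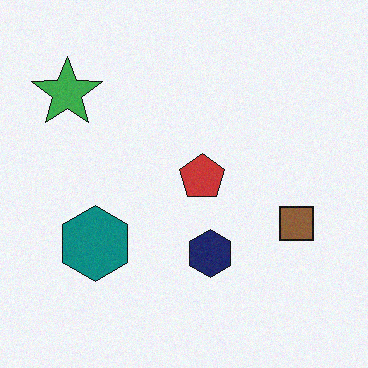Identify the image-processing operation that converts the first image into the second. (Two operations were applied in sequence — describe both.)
Slightly desaturated, then degraded with light additive noise.

All colors are more muted and greyish — a global saturation change. Random speckle covers the whole image, including the flat background.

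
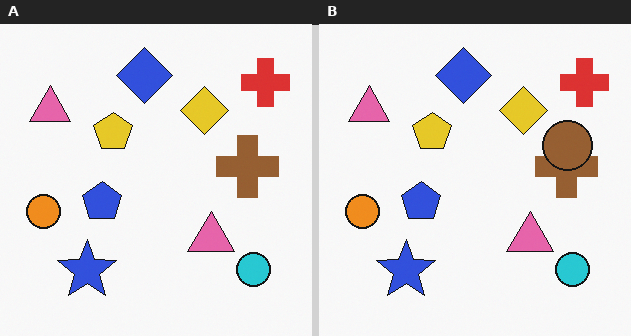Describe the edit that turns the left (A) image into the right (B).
The right (B) image is the left (A) overlaid with an additional brown circle.

A brown circle appears in the right (B) image that is absent from the left (A).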